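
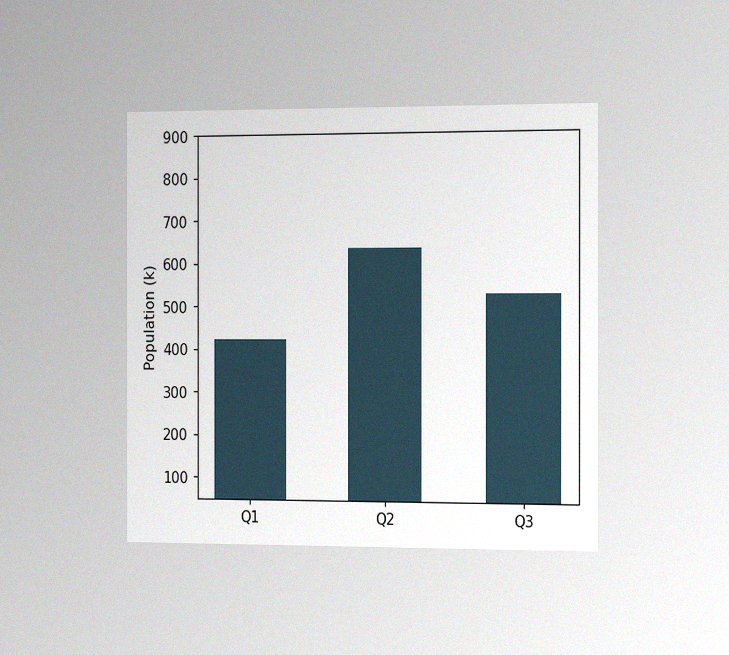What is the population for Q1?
The chart is viewed slightly from the right, with some photo noise. Reading along the chart's y-axis, the Q1 bar reaches 424k.

424k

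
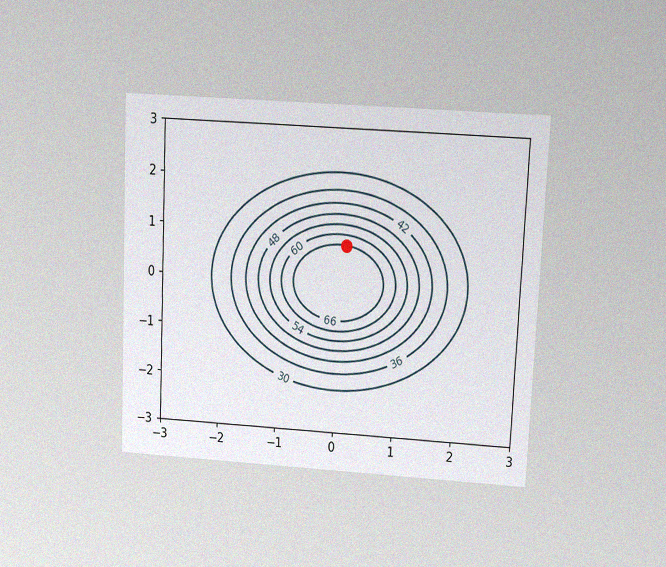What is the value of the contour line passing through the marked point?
66

The chart is tilted about 3° clockwise and viewed at a slight angle, with some photo noise. The marked point sits on the contour labelled 66.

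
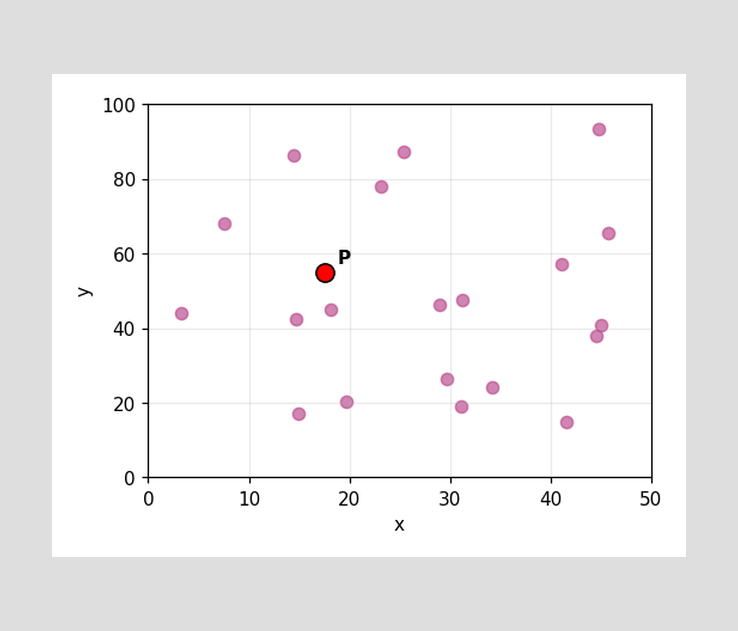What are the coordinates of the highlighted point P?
Following the gridlines from P to each axis, P sits at (17.5, 55).

(17.5, 55)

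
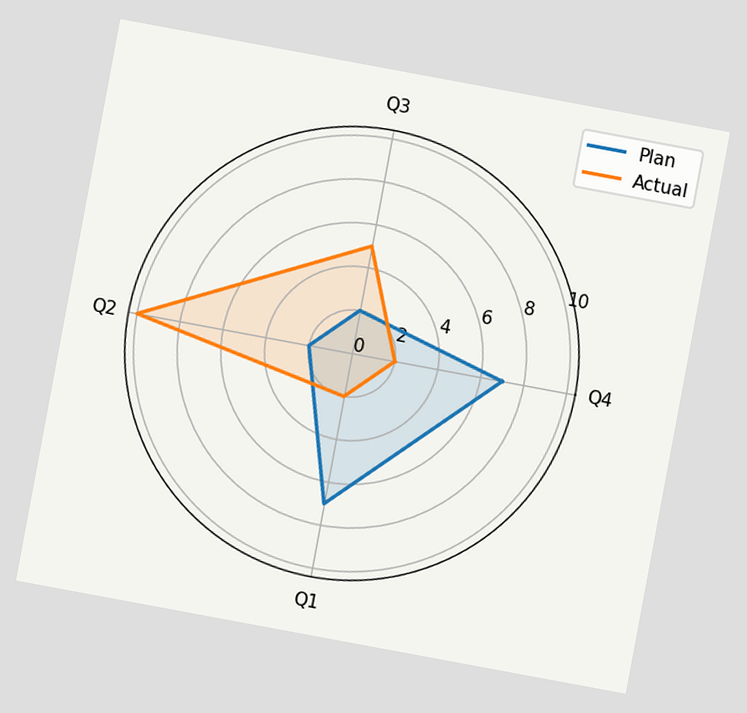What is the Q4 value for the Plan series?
The chart is tilted about 11° clockwise. On the Q4 axis, Plan reaches 7.

7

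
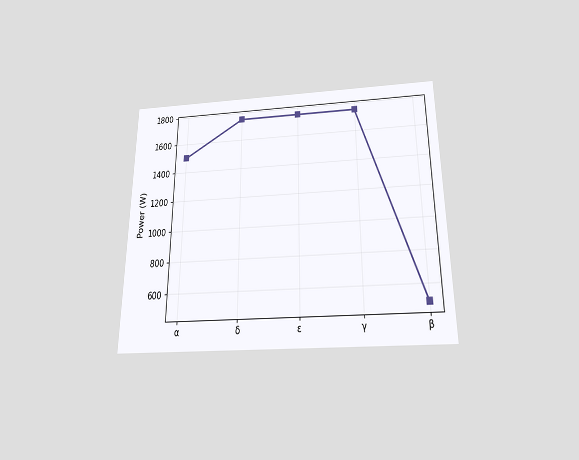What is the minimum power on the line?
500W

The chart is viewed slightly from below. The lowest point is at β, and reading across to the y-axis gives 500W.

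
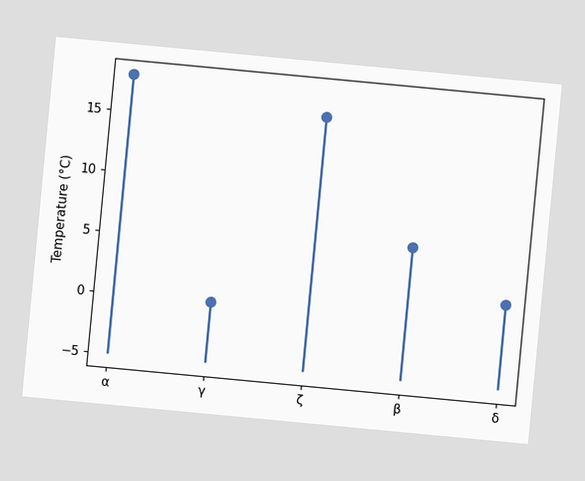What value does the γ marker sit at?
The chart is tilted about 5° clockwise. The γ marker sits at 0°C.

0°C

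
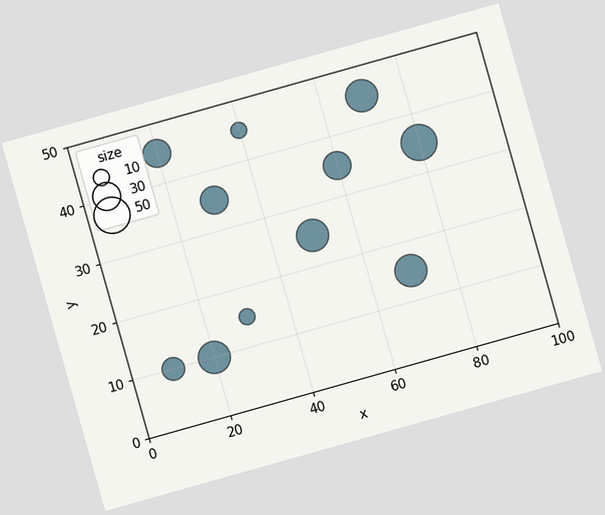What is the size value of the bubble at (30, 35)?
30

The chart is tilted about 16° counter-clockwise. Matching the bubble at (30, 35) against the size legend gives 30.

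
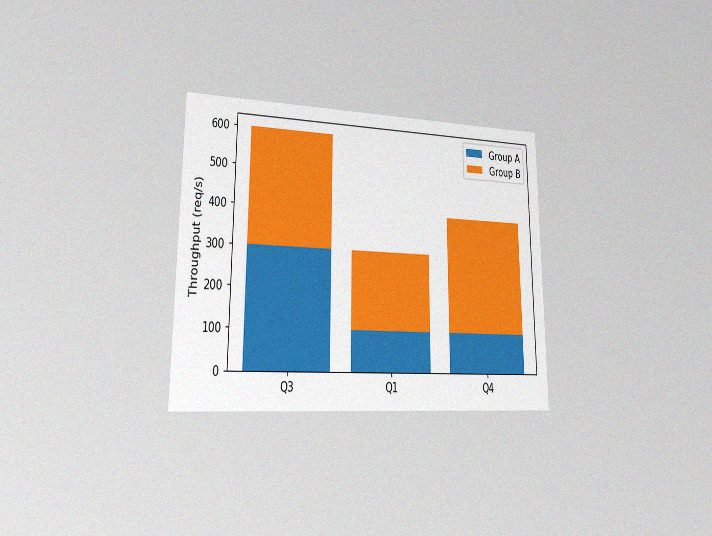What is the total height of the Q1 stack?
300req/s

The chart is viewed slightly from the left, with some photo noise. The Q1 stack's top reaches 300req/s on the y-axis.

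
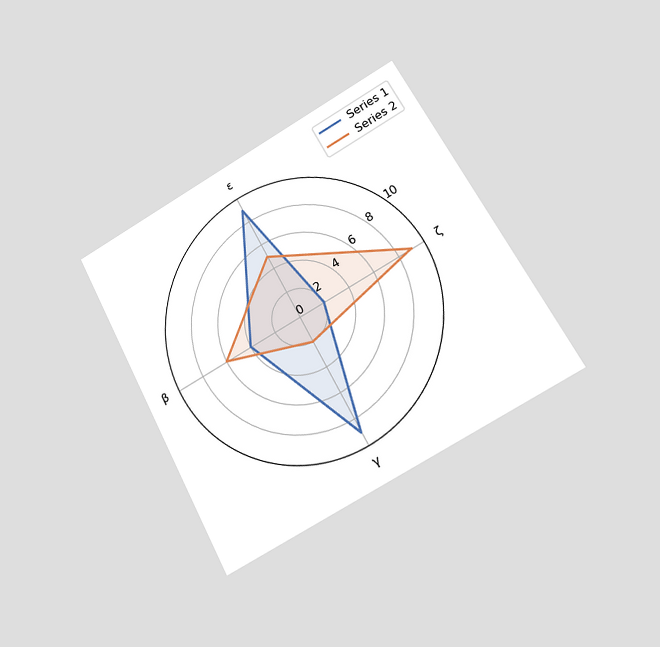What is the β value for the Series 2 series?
6

The chart is tilted about 28° counter-clockwise and viewed at a slight angle. On the β axis, Series 2 reaches 6.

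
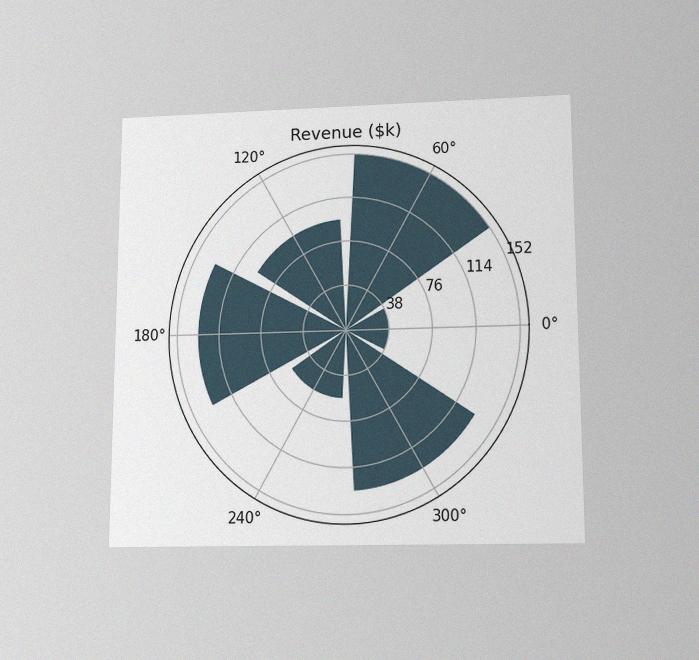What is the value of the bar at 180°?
The chart is viewed slightly from below, with some photo noise. The bar at 180° reaches $133k on the radial axis.

$133k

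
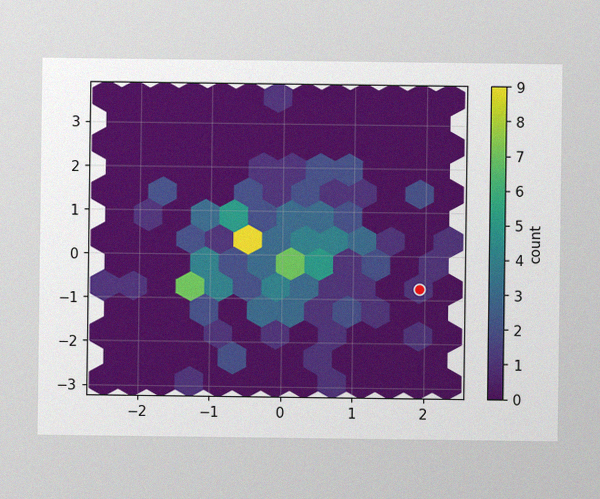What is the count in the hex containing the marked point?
1

The image has some photo noise and uneven lighting. The marked hex reads 1 on the colorbar.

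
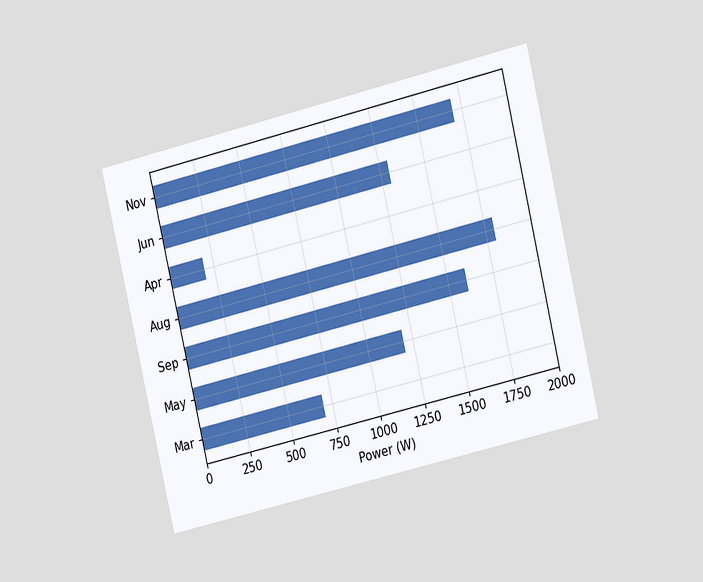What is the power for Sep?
The chart is tilted about 13° counter-clockwise and viewed slightly from the right. Reading along the chart's x-axis, the Sep bar reaches 1600W.

1600W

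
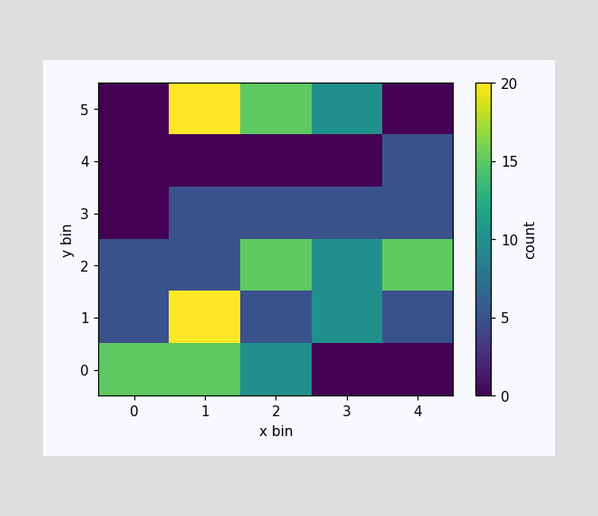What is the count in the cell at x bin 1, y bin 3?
5

Matching the cell (1, 3) against the colorbar gives 5.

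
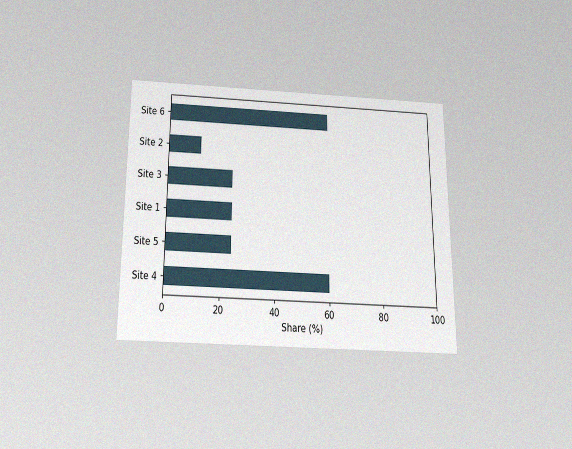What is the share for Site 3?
The chart is viewed slightly from below, with some photo noise. Reading along the chart's x-axis, the Site 3 bar reaches 24%.

24%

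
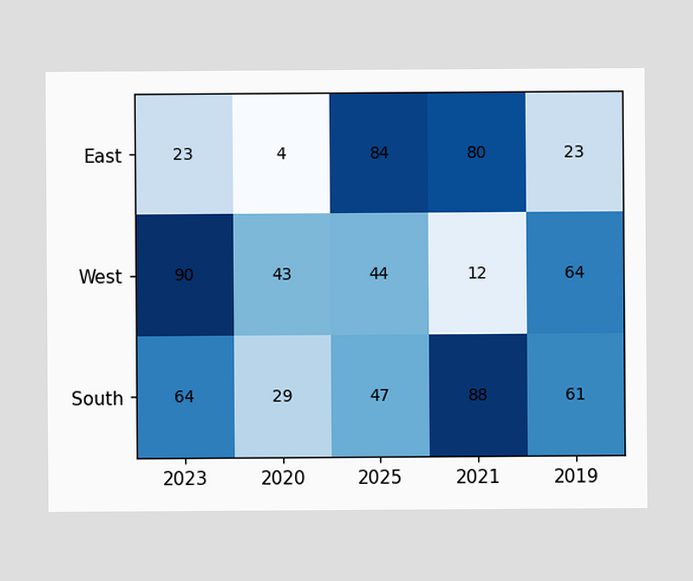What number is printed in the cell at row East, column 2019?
The (East, 2019) cell reads 23.

23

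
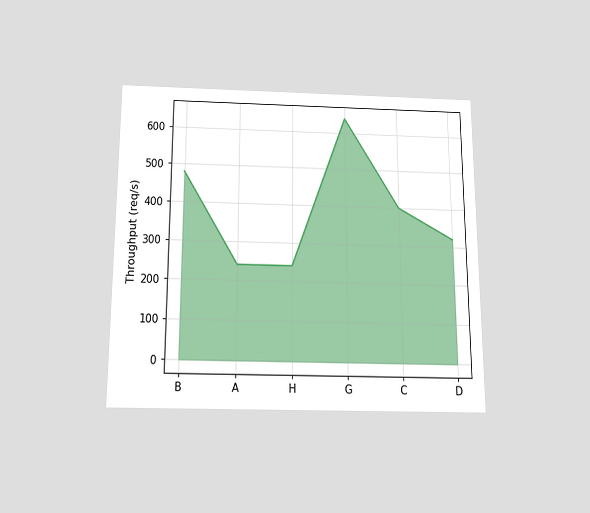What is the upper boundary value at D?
The chart is viewed slightly from below. At D the upper boundary is at 320req/s.

320req/s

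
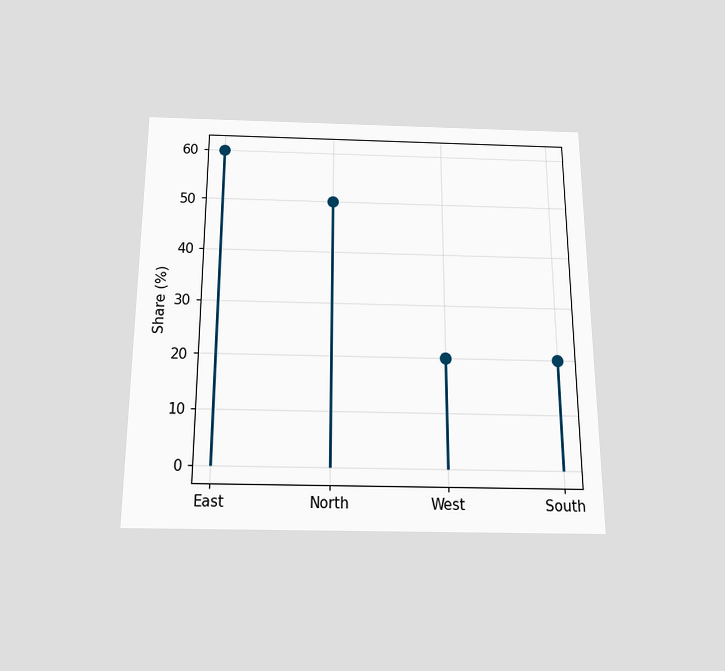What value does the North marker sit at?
The chart is viewed slightly from below. The North marker sits at 50%.

50%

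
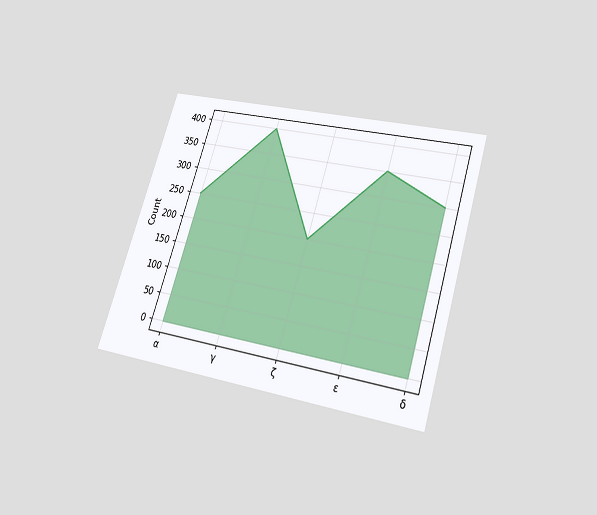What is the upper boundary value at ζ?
200

The chart is tilted about 17° clockwise and viewed slightly from below. At ζ the upper boundary is at 200.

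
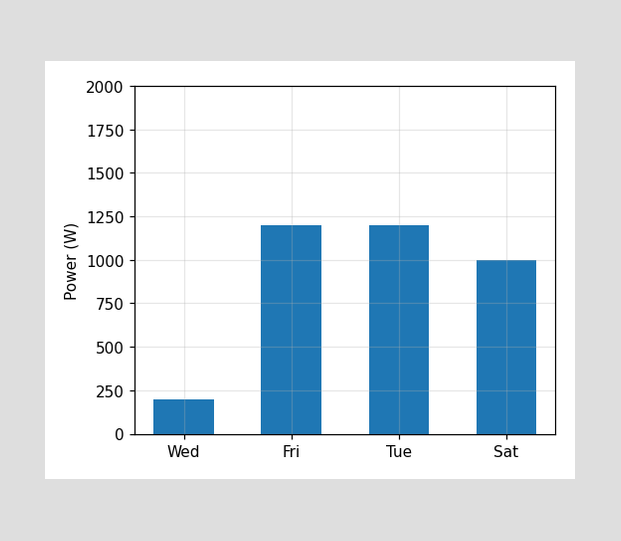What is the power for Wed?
200W

Reading along the chart's y-axis, the Wed bar reaches 200W.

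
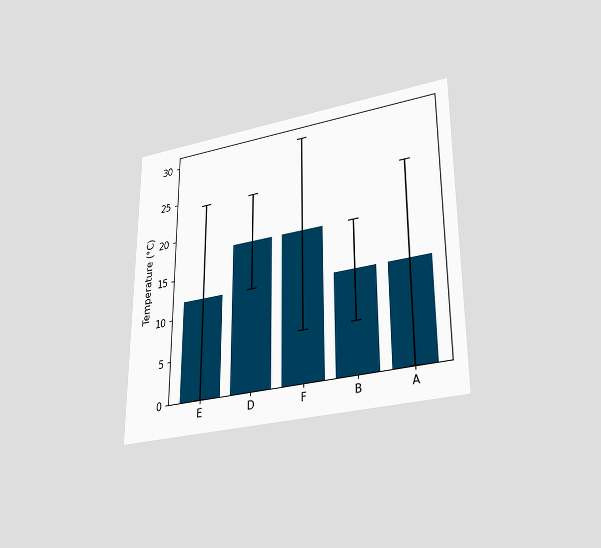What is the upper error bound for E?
The chart is viewed slightly from below. The E bar's upper whisker reaches 24°C.

24°C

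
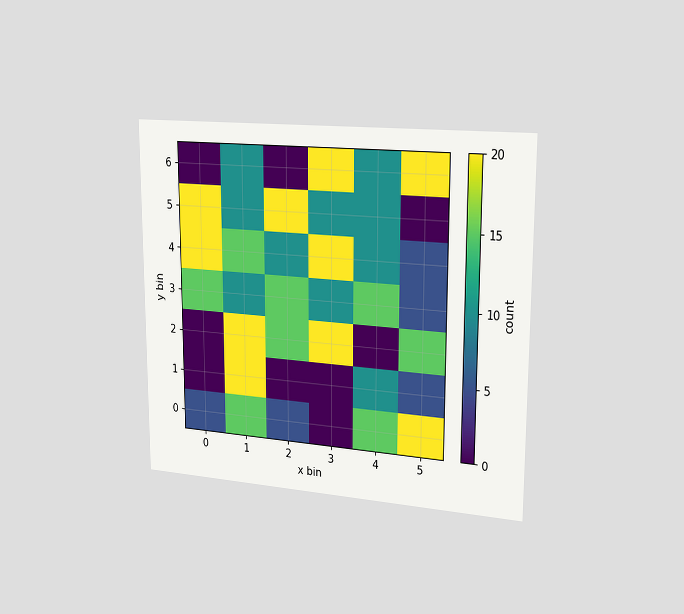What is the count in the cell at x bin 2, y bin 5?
The chart is viewed slightly from the right. Matching the cell (2, 5) against the colorbar gives 20.

20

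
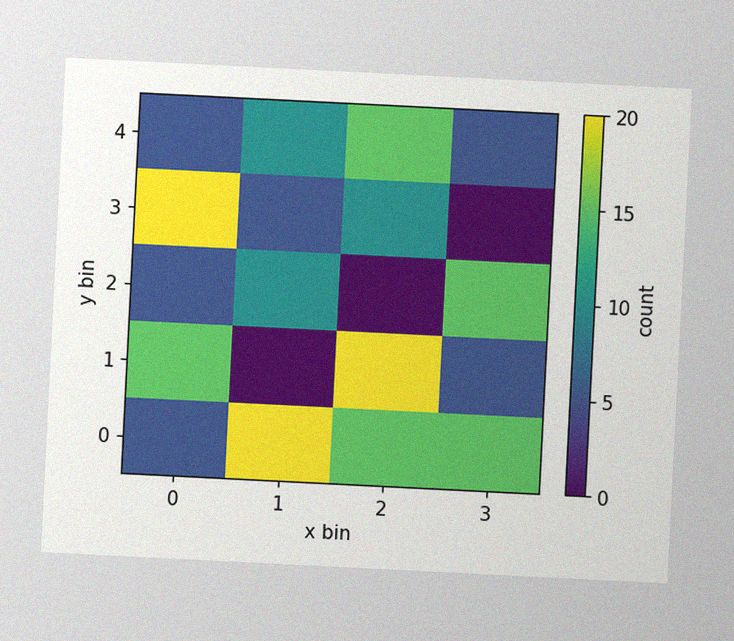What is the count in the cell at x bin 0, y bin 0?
The chart is tilted about 3° clockwise, with some photo noise. Matching the cell (0, 0) against the colorbar gives 5.

5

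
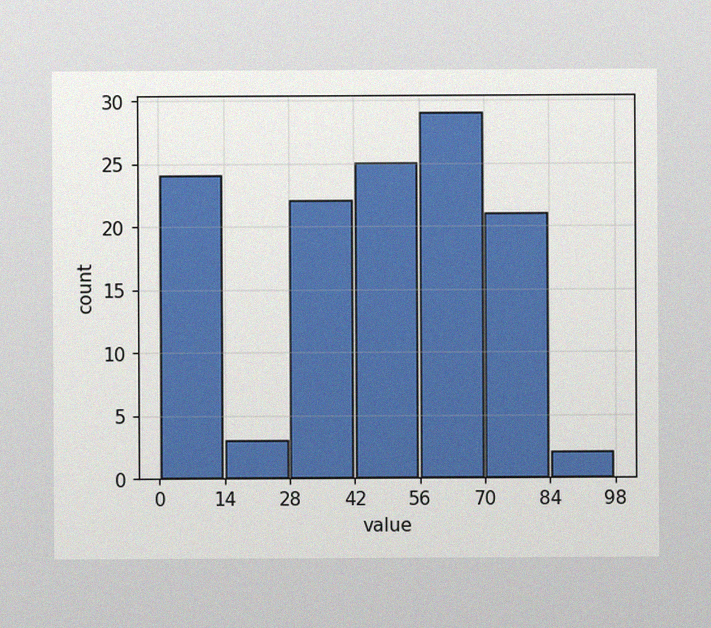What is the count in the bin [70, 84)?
21

The image has some photo noise and uneven lighting. The [70, 84) bin has height 21.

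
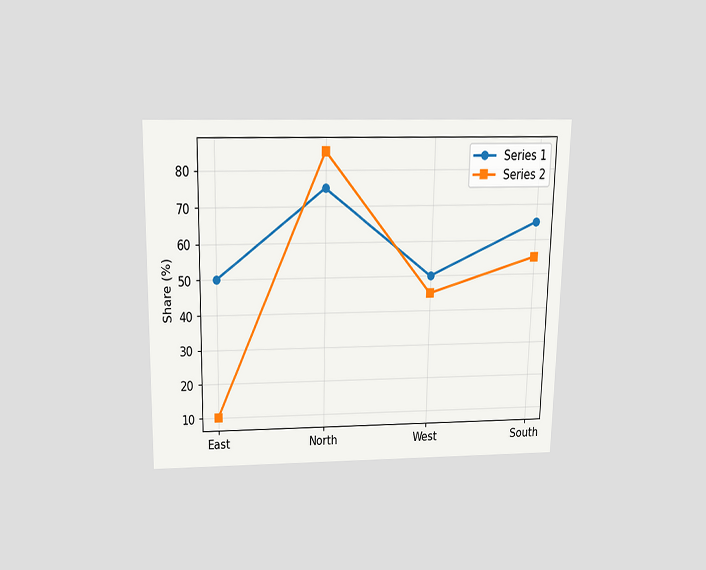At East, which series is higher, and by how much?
The chart is viewed slightly from above. At East, Series 1 sits above the other line by 40%.

Series 1, by 40%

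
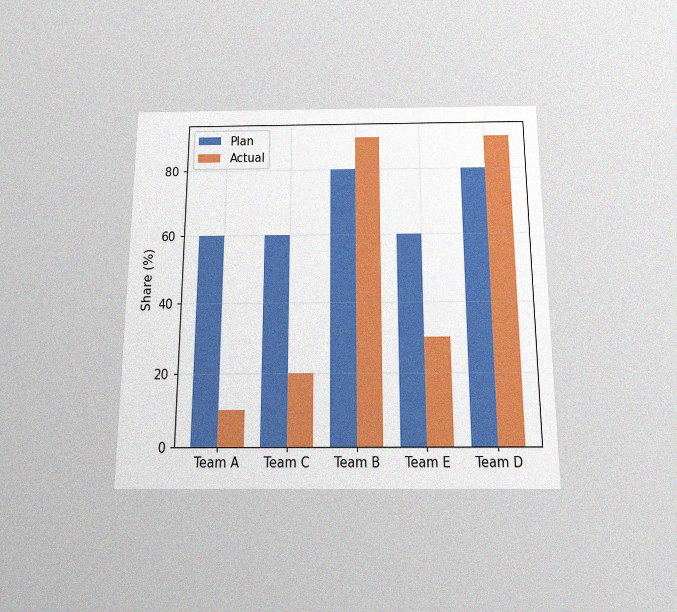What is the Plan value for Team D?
80%

The chart is viewed slightly from below, with some photo noise. The Plan bar at Team D reaches 80% on the y-axis.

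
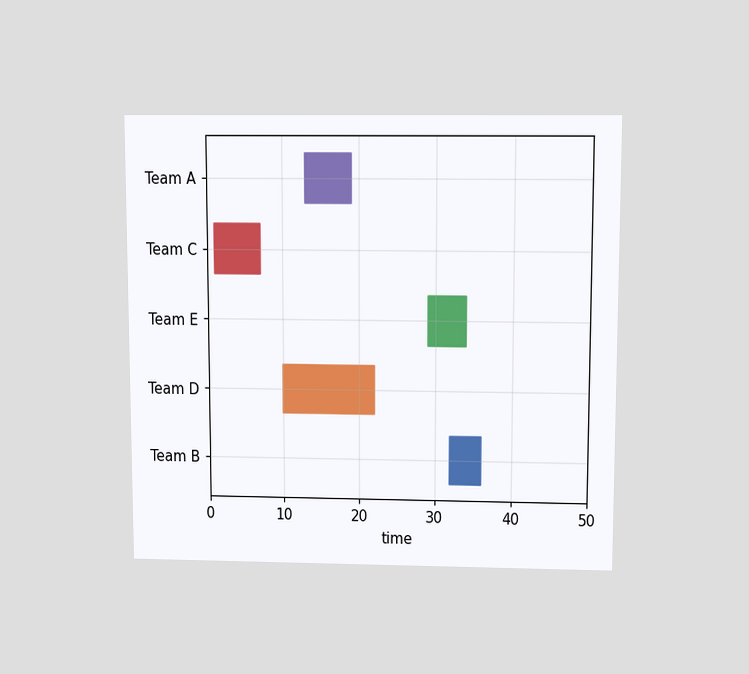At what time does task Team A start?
The chart is viewed slightly from above. The Team A bar begins at t=13.

13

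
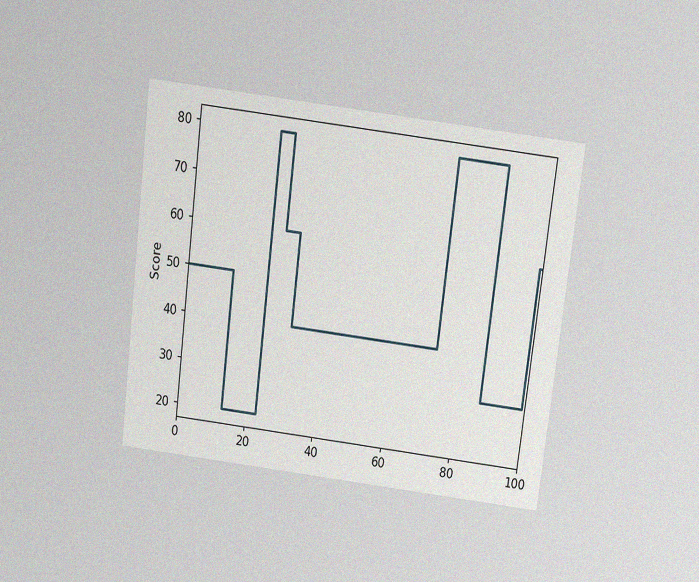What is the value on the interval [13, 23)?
The chart is tilted about 7° clockwise and viewed slightly from above, with some photo noise. On [13, 23) the step sits at 20.

20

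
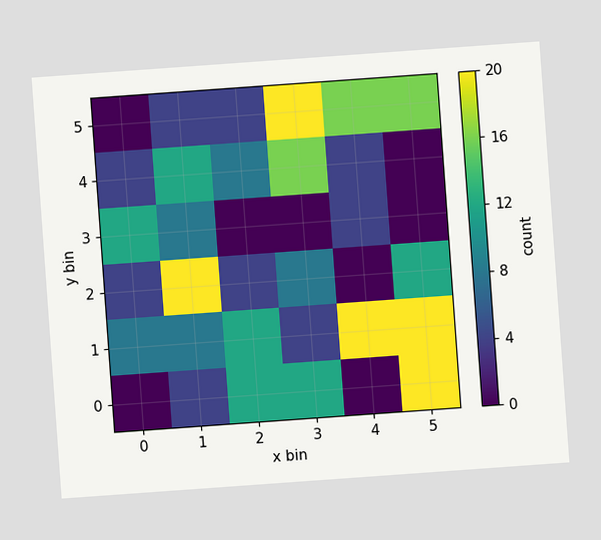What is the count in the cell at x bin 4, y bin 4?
4

The chart is tilted about 4° counter-clockwise. Matching the cell (4, 4) against the colorbar gives 4.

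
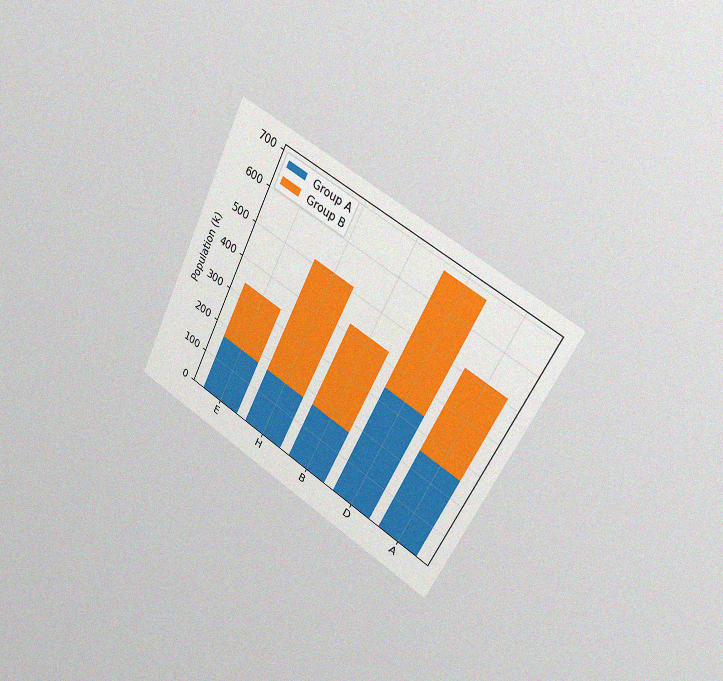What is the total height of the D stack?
The chart is tilted about 26° clockwise and viewed slightly from the right, with some photo noise. The D stack's top reaches 680k on the y-axis.

680k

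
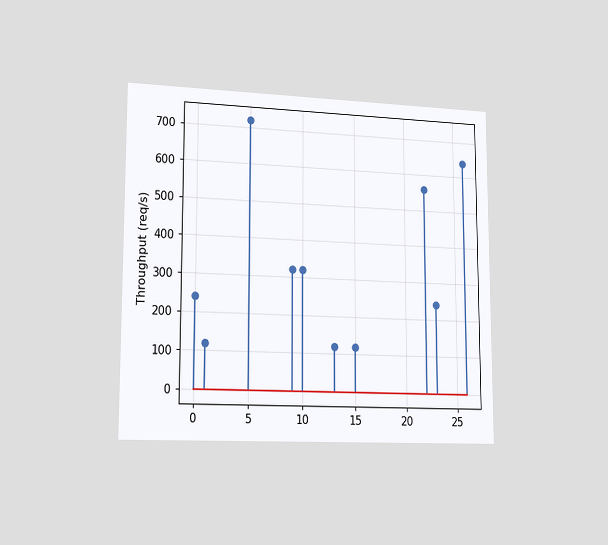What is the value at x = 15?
120req/s

The chart is viewed slightly from the left. The stem at x=15 reaches 120req/s.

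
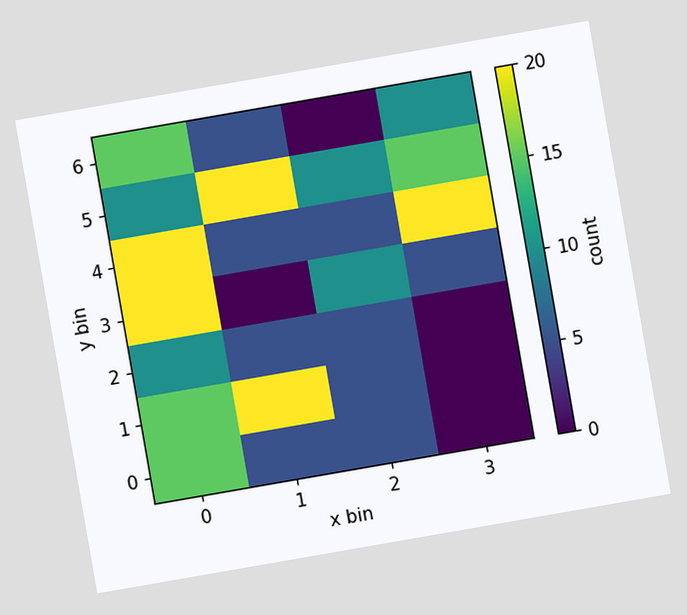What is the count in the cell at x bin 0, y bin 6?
15

The chart is tilted about 10° counter-clockwise. Matching the cell (0, 6) against the colorbar gives 15.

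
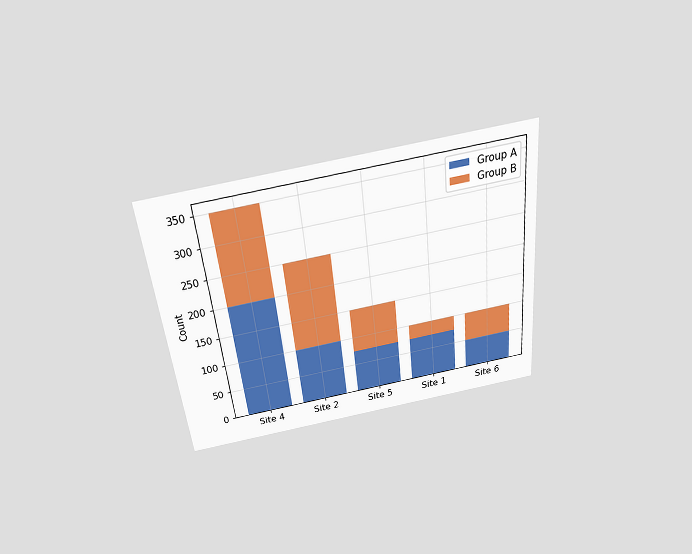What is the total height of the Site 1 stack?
The chart is tilted about 6° counter-clockwise and viewed slightly from above. The Site 1 stack's top reaches 100 on the y-axis.

100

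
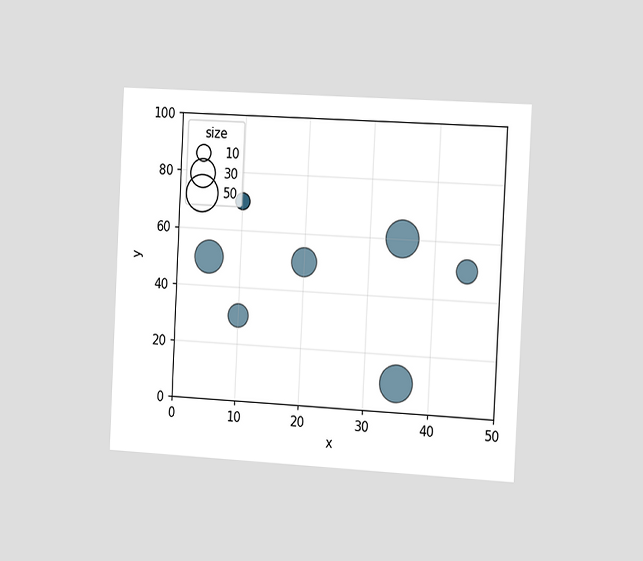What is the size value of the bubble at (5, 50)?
The chart is tilted about 3° clockwise and viewed slightly from the right. Matching the bubble at (5, 50) against the size legend gives 40.

40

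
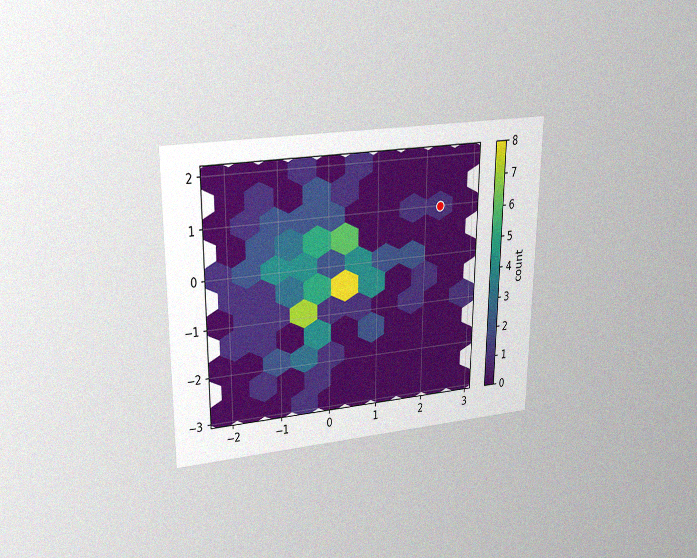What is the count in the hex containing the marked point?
1

The chart is viewed slightly from above, with some photo noise. The marked hex reads 1 on the colorbar.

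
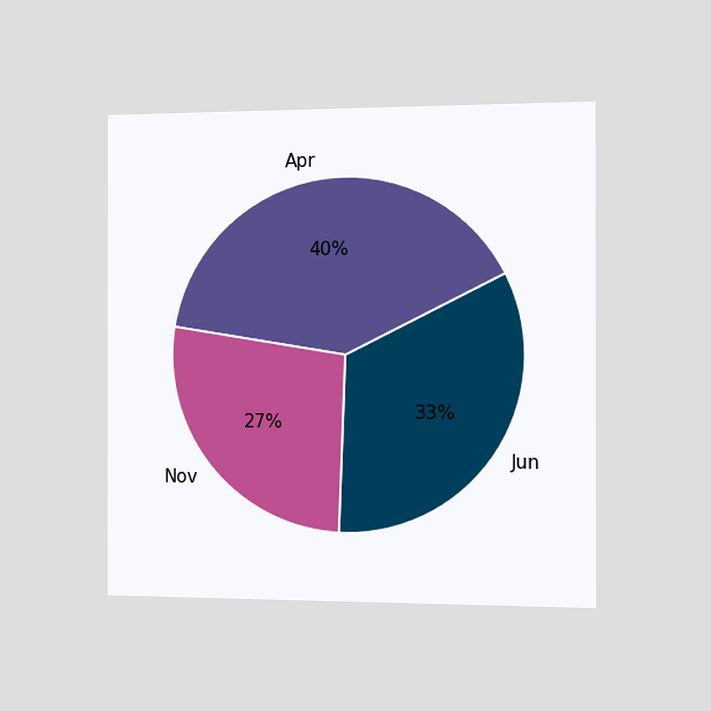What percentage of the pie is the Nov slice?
27%

The chart is viewed slightly from the right. The Nov slice takes up 27% of the pie.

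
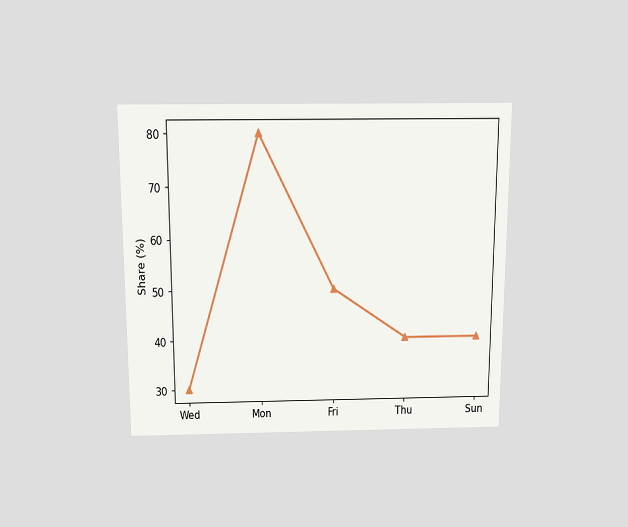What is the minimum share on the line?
The chart is viewed slightly from above. The lowest point is at Wed, and reading across to the y-axis gives 30%.

30%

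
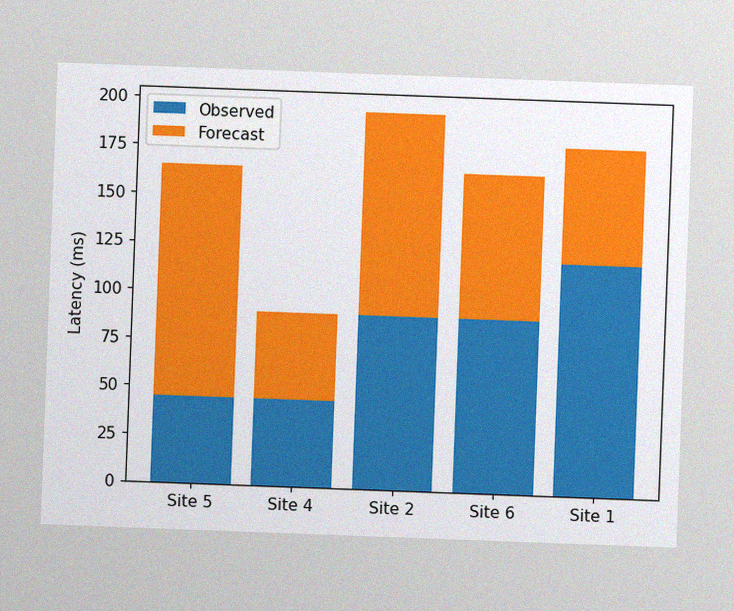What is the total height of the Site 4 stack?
90ms

The chart is tilted about 2° clockwise, with some photo noise. The Site 4 stack's top reaches 90ms on the y-axis.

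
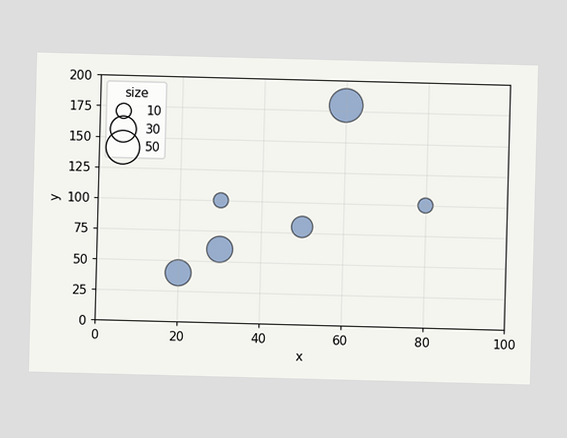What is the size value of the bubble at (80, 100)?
Matching the bubble at (80, 100) against the size legend gives 10.

10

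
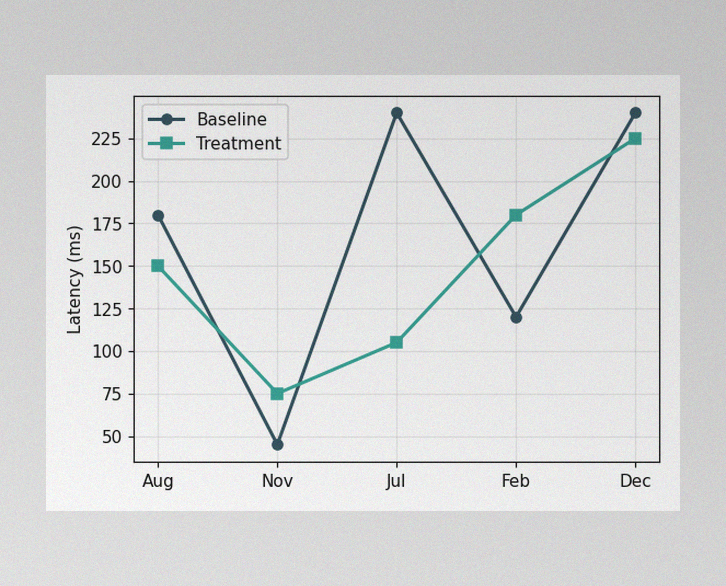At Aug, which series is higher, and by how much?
Baseline, by 30ms

The image has some photo noise and uneven lighting. At Aug, Baseline sits above the other line by 30ms.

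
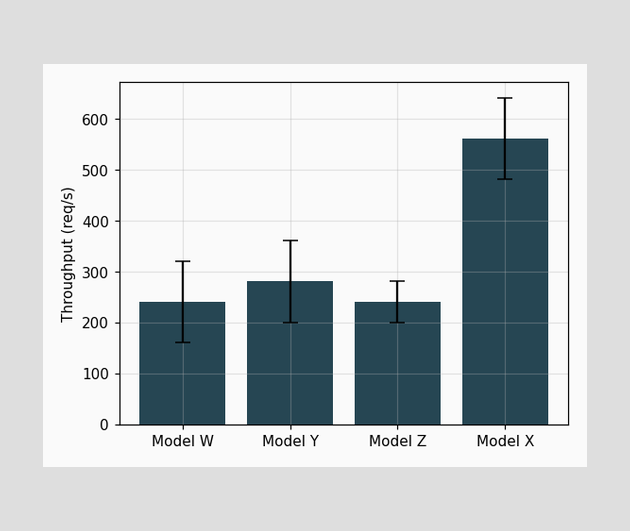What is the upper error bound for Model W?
320req/s

The Model W bar's upper whisker reaches 320req/s.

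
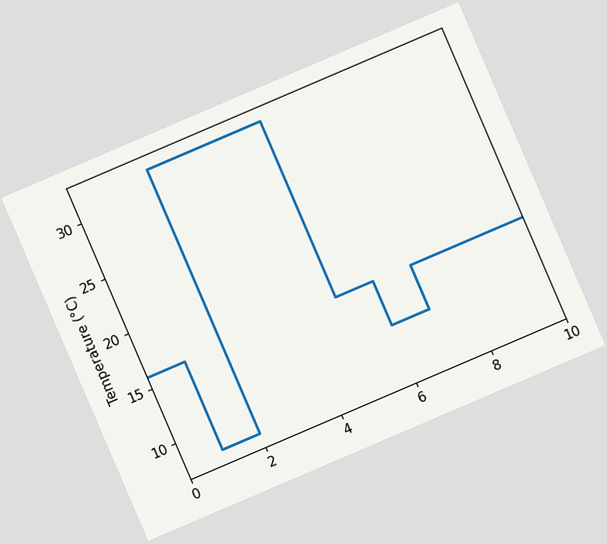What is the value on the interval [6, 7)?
The chart is tilted about 23° counter-clockwise. On [6, 7) the step sits at 12°C.

12°C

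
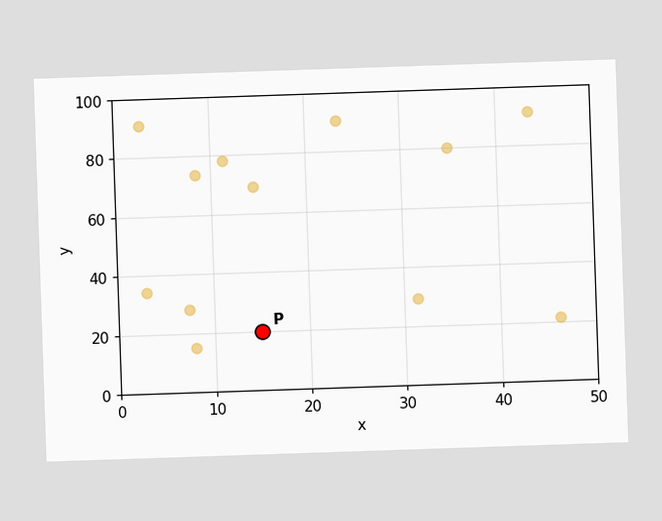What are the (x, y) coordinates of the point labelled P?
(15, 20)

Following the gridlines from P to each axis, P sits at (15, 20).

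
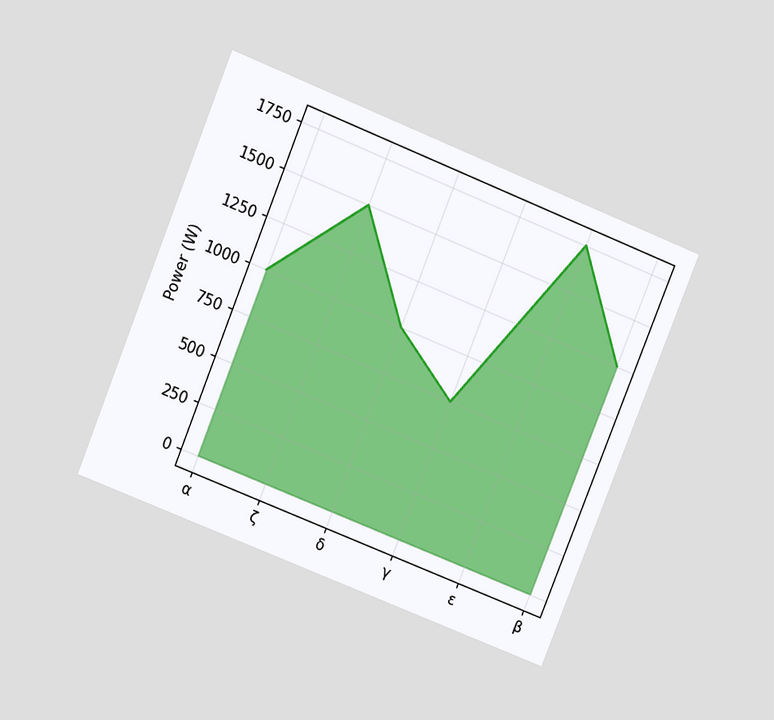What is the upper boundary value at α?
The chart is tilted about 22° clockwise and viewed at a slight angle. At α the upper boundary is at 1000W.

1000W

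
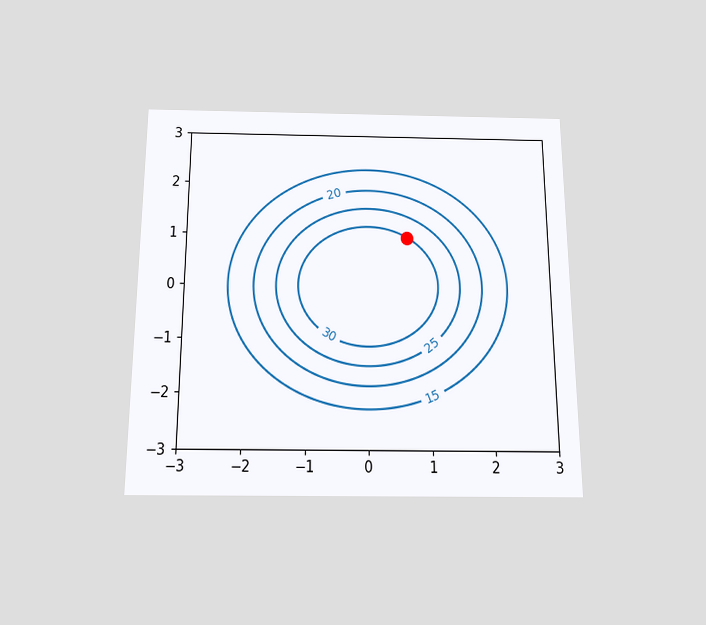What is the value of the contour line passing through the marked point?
The chart is viewed slightly from below. The marked point sits on the contour labelled 30.

30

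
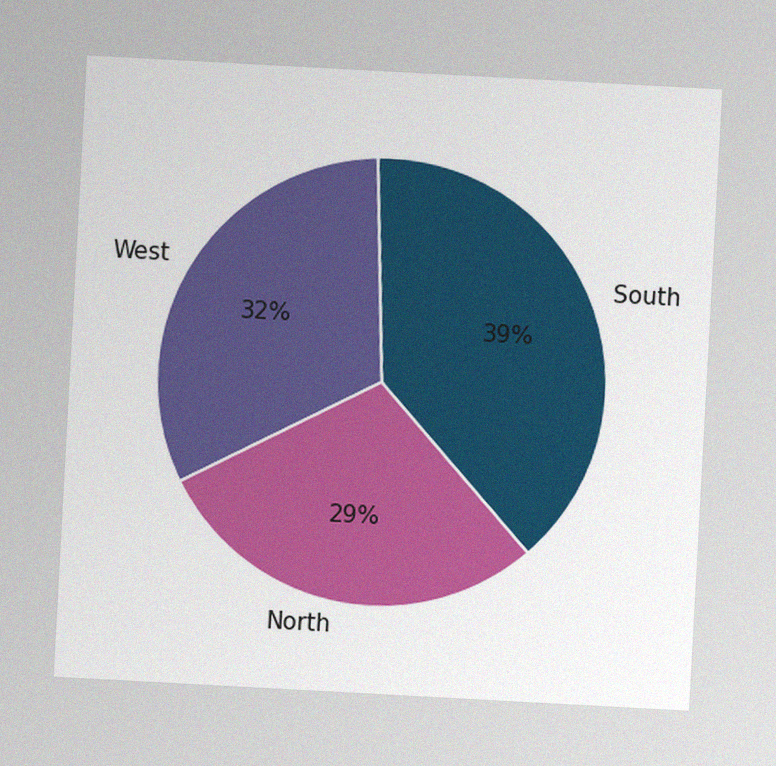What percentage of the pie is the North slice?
The chart is tilted about 3° clockwise, with some photo noise. The North slice takes up 29% of the pie.

29%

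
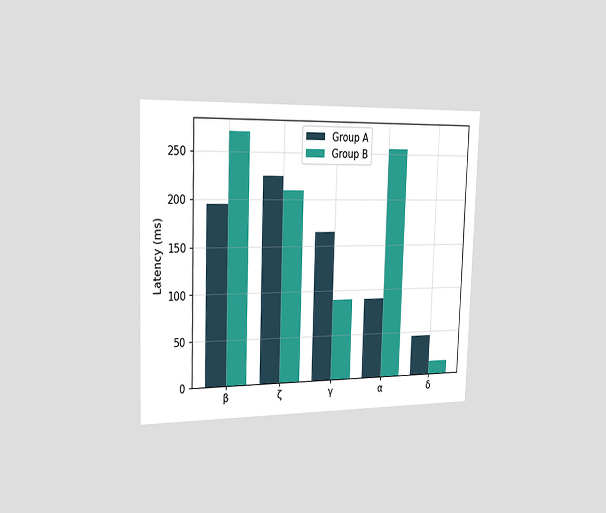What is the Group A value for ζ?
225ms

The chart is viewed slightly from the left. The Group A bar at ζ reaches 225ms on the y-axis.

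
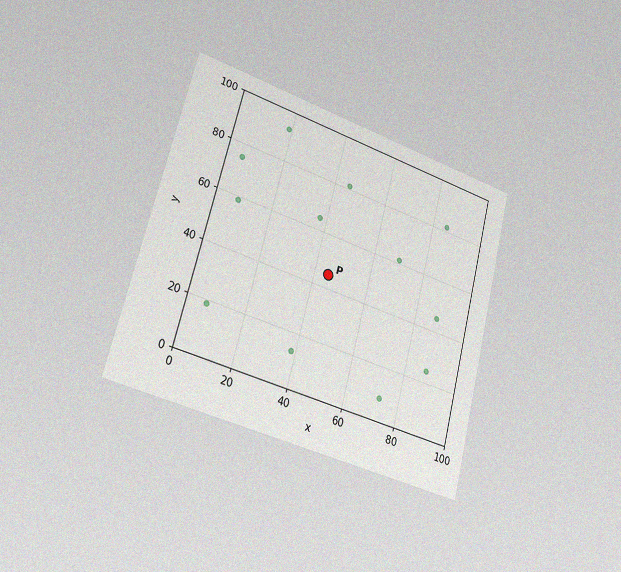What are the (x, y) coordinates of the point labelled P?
(45, 45)

The chart is tilted about 14° clockwise and viewed slightly from the left, with some photo noise. Following the gridlines from P to each axis, P sits at (45, 45).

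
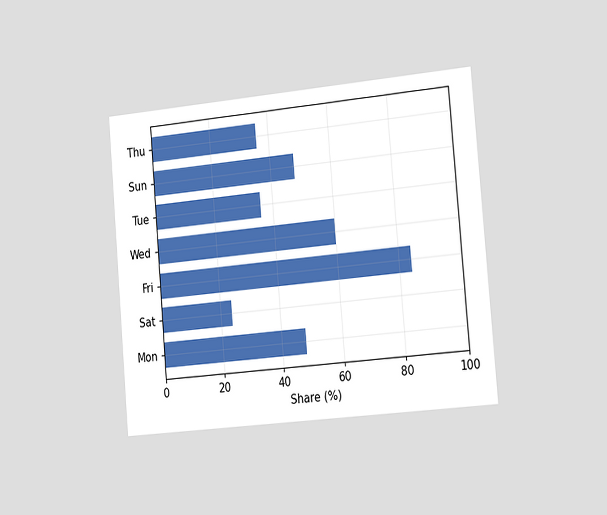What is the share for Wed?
60%

The chart is tilted about 5° counter-clockwise and viewed slightly from the right. Reading along the chart's x-axis, the Wed bar reaches 60%.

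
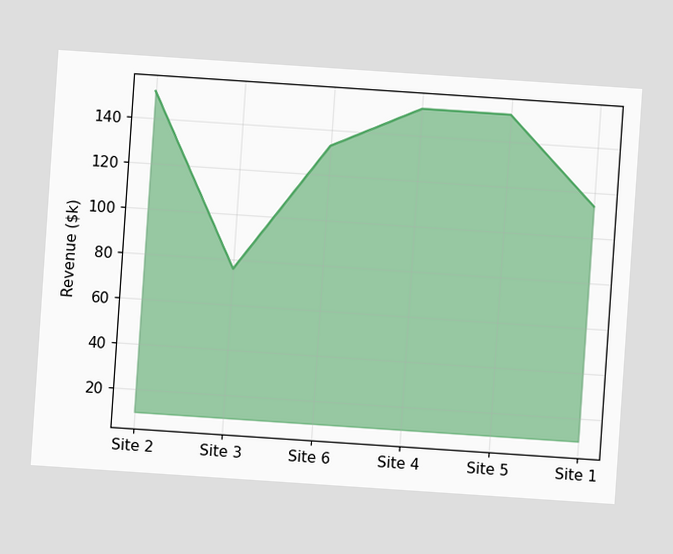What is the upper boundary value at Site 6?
$133k

The chart is tilted about 4° clockwise. At Site 6 the upper boundary is at $133k.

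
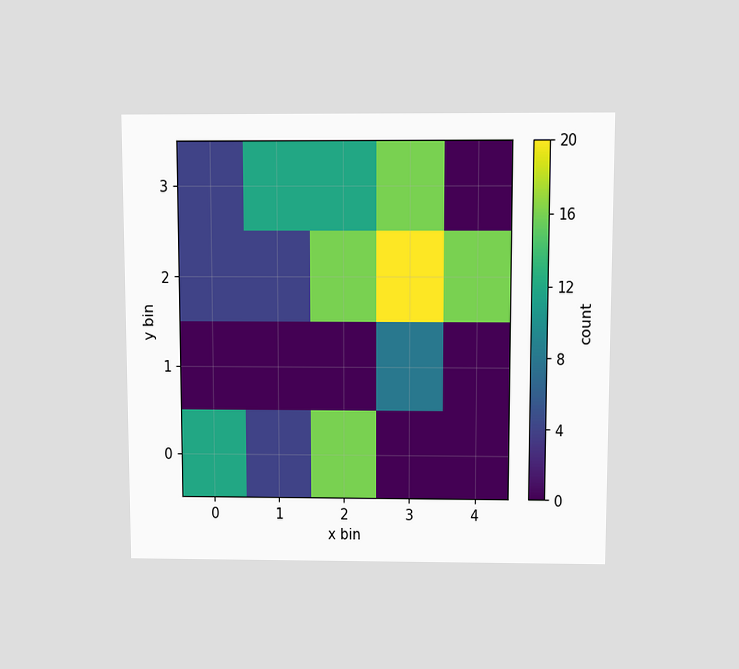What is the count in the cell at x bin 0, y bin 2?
4

The chart is viewed slightly from above. Matching the cell (0, 2) against the colorbar gives 4.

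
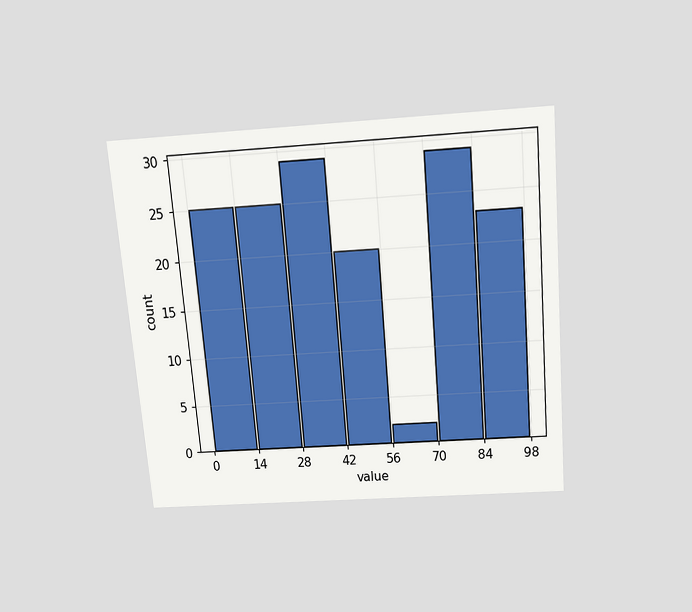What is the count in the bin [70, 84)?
29

The chart is tilted about 5° counter-clockwise and viewed slightly from above. The [70, 84) bin has height 29.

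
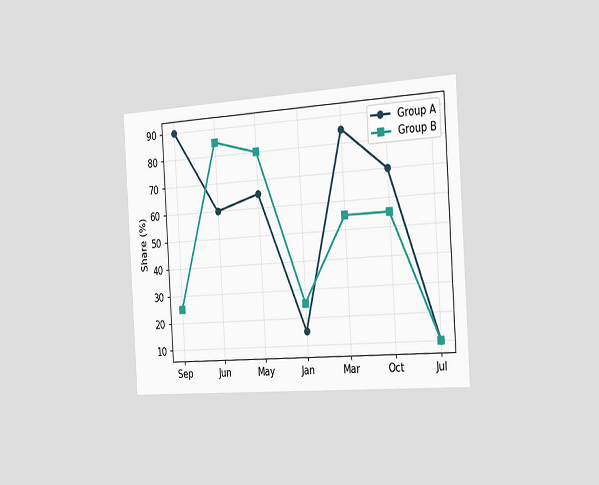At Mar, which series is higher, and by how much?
Group A, by 30%

The chart is tilted about 4° counter-clockwise and viewed slightly from the right. At Mar, Group A sits above the other line by 30%.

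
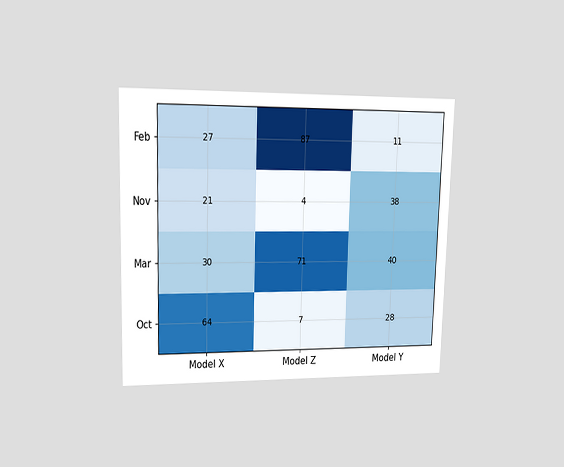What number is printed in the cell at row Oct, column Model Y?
28

The chart is viewed at a slight angle. The (Oct, Model Y) cell reads 28.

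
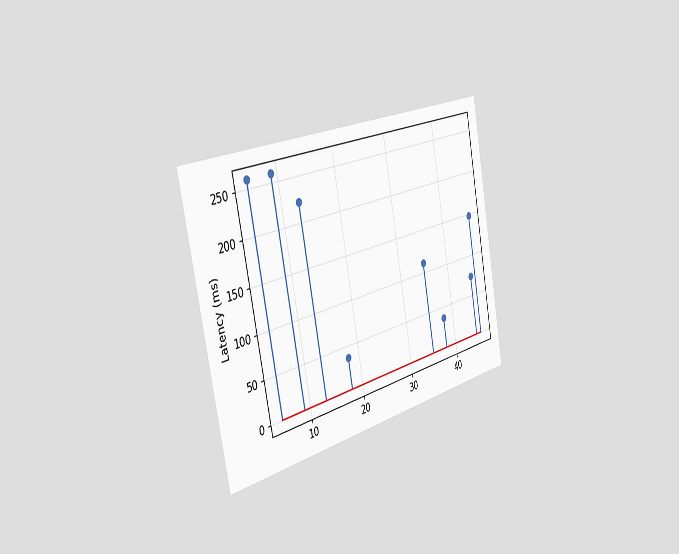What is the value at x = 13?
The chart is tilted about 11° counter-clockwise and viewed slightly from the left. The stem at x=13 reaches 222ms.

222ms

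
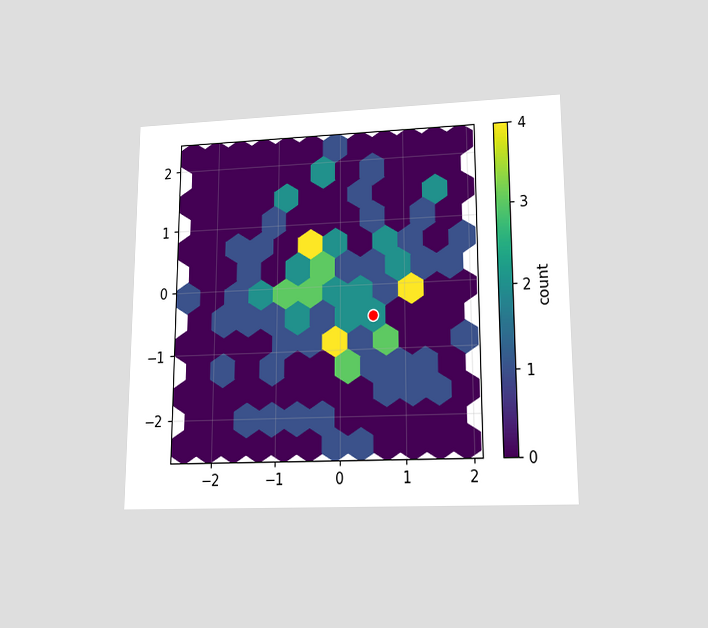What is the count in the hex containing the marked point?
2

The chart is viewed at a slight angle. The marked hex reads 2 on the colorbar.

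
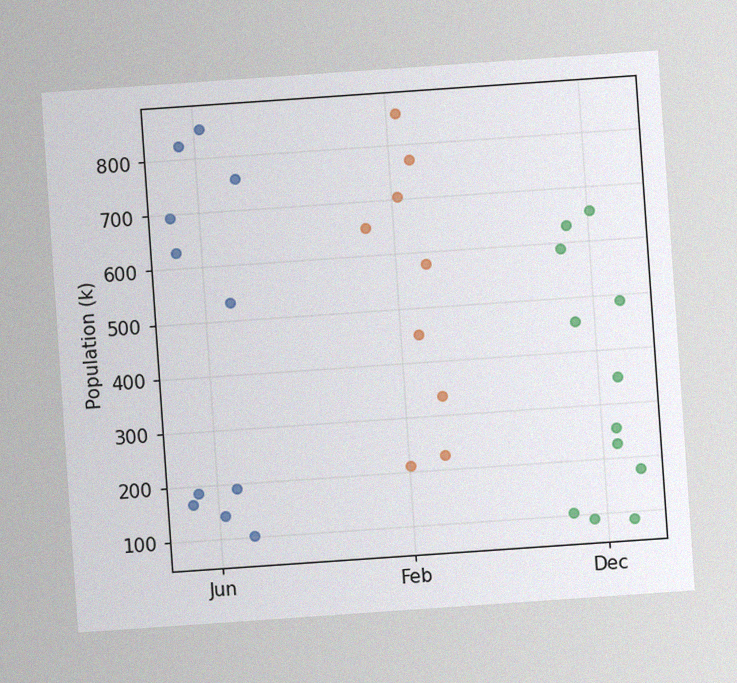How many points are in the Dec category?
12

The chart is tilted about 4° counter-clockwise, with some photo noise. Counting the markers in the Dec column gives 12.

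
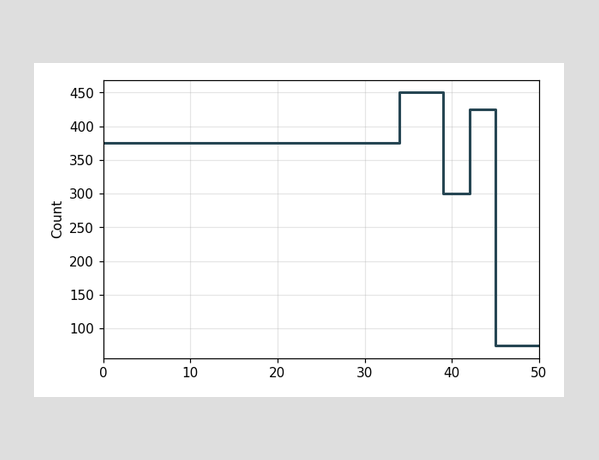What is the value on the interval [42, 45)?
425

On [42, 45) the step sits at 425.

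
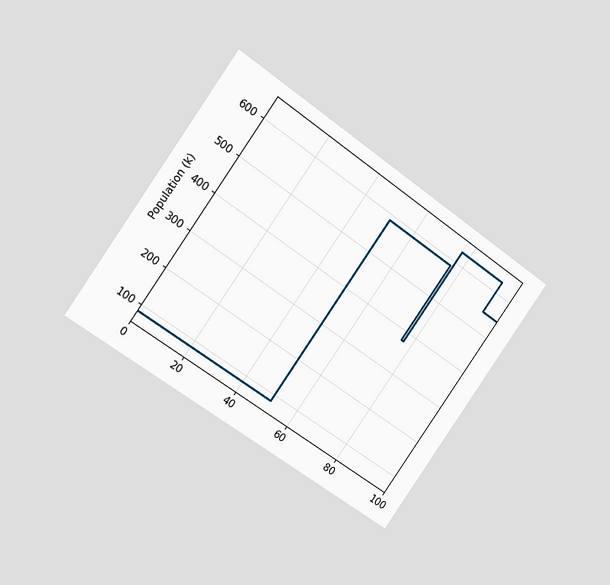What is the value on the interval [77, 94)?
The chart is tilted about 35° clockwise and viewed at a slight angle. On [77, 94) the step sits at 630k.

630k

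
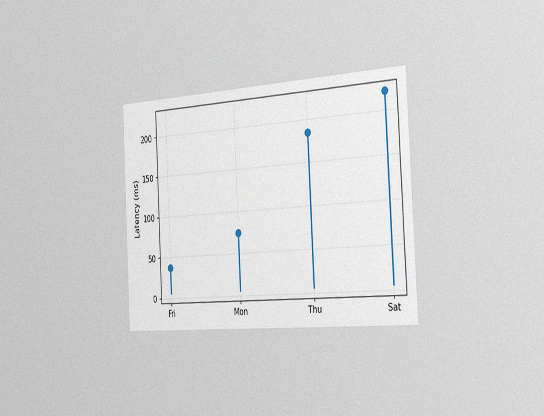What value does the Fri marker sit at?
37ms

The chart is tilted about 3° counter-clockwise and viewed slightly from the right, with some photo noise. The Fri marker sits at 37ms.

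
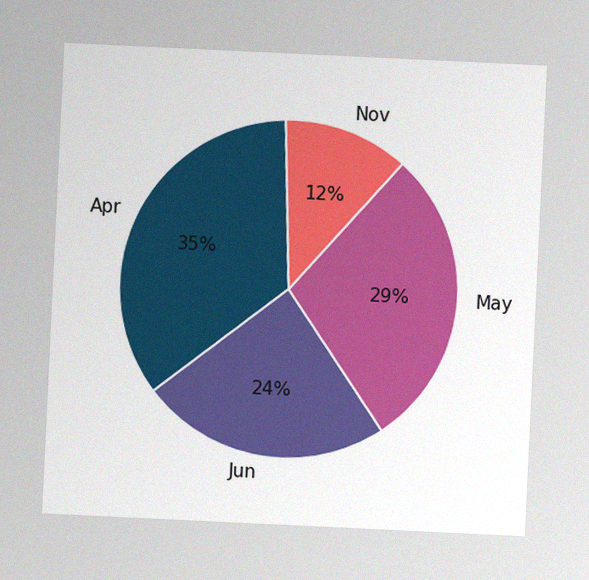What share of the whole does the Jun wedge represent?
24%

The chart is tilted about 3° clockwise, with some photo noise. The Jun slice takes up 24% of the pie.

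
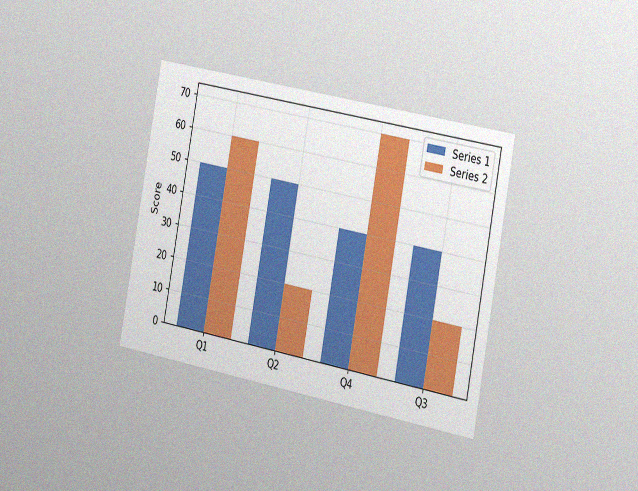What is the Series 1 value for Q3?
The chart is tilted about 11° clockwise and viewed slightly from the right, with some photo noise. The Series 1 bar at Q3 reaches 40 on the y-axis.

40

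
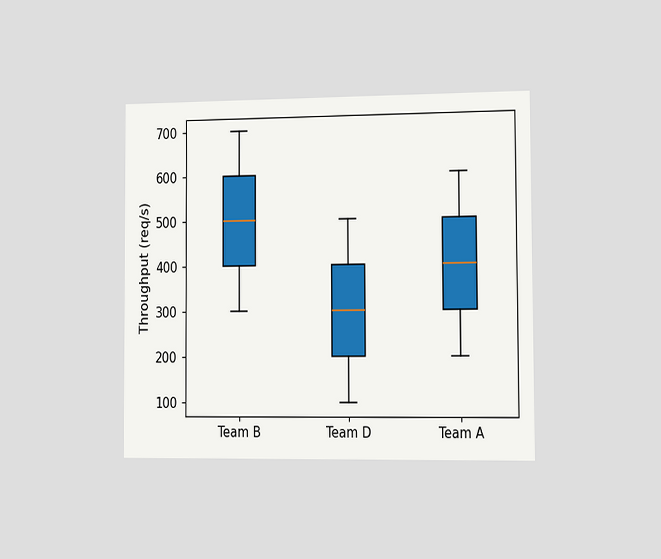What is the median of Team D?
The chart is viewed slightly from the right. The median line in the Team D box sits at 300req/s.

300req/s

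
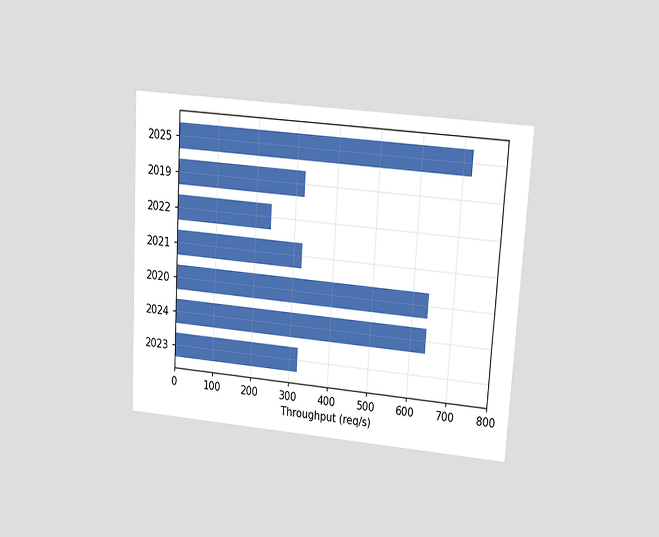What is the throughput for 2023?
320req/s

The chart is tilted about 3° clockwise and viewed at a slight angle. Reading along the chart's x-axis, the 2023 bar reaches 320req/s.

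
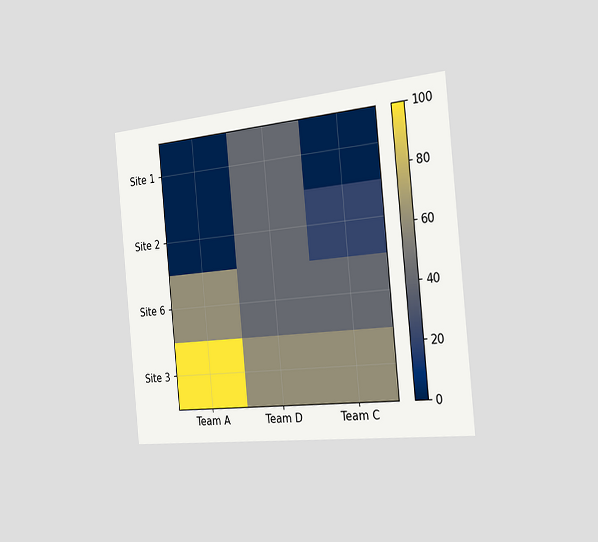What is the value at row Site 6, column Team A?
The chart is tilted about 5° counter-clockwise and viewed slightly from the right. Matching cell (Site 6, Team A) against the colorbar gives 60.

60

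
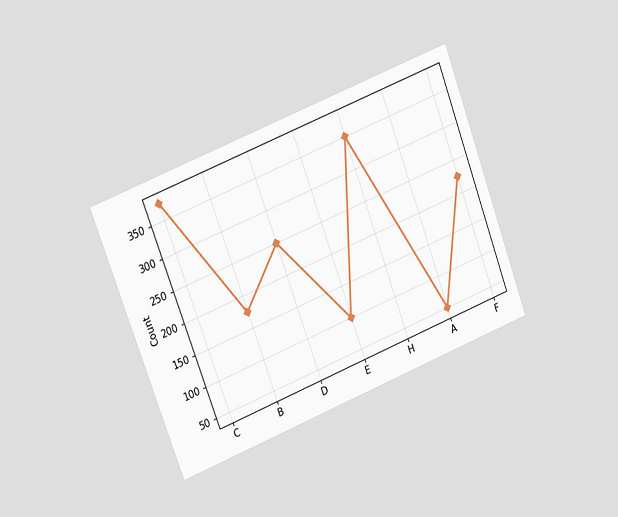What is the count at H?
350

The chart is tilted about 21° counter-clockwise and viewed at a slight angle. At H, the line is at 350.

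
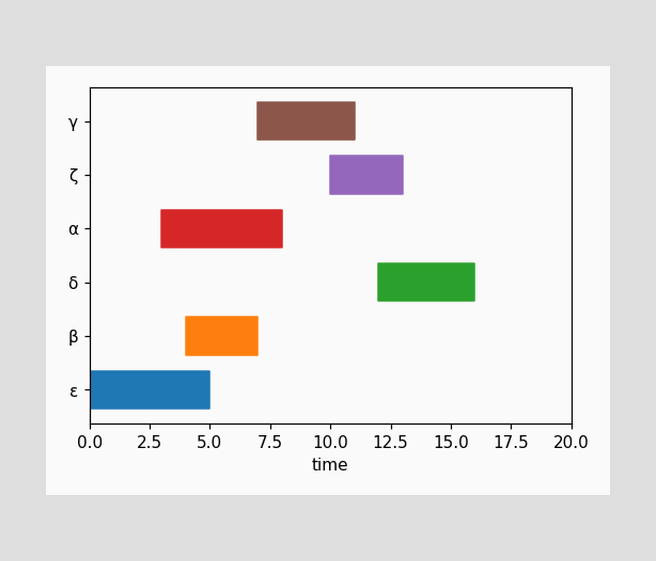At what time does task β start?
4

The β bar begins at t=4.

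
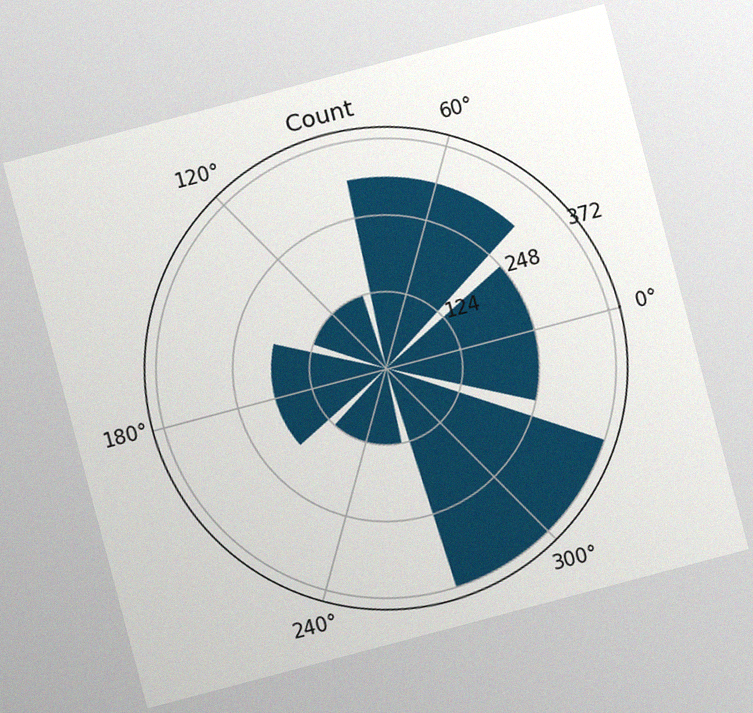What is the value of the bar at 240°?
124

The chart is tilted about 15° counter-clockwise, with some photo noise. The bar at 240° reaches 124 on the radial axis.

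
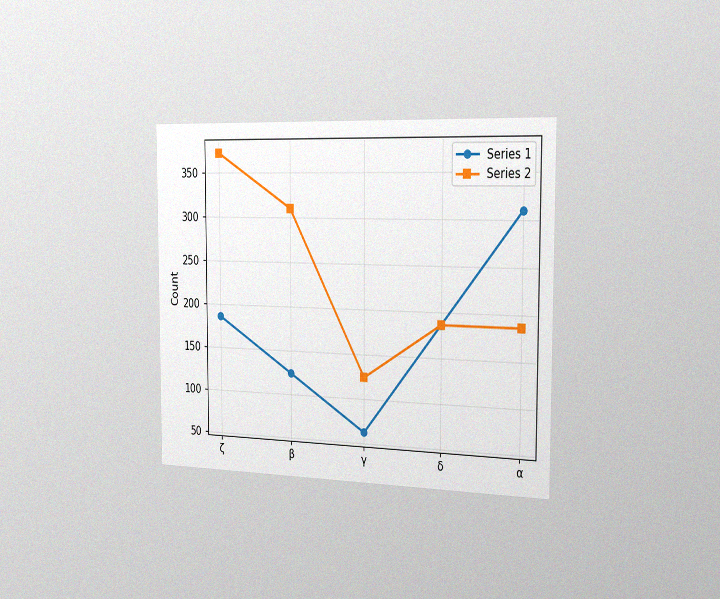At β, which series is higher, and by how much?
Series 2, by 186

The chart is viewed slightly from the right, with some photo noise. At β, Series 2 sits above the other line by 186.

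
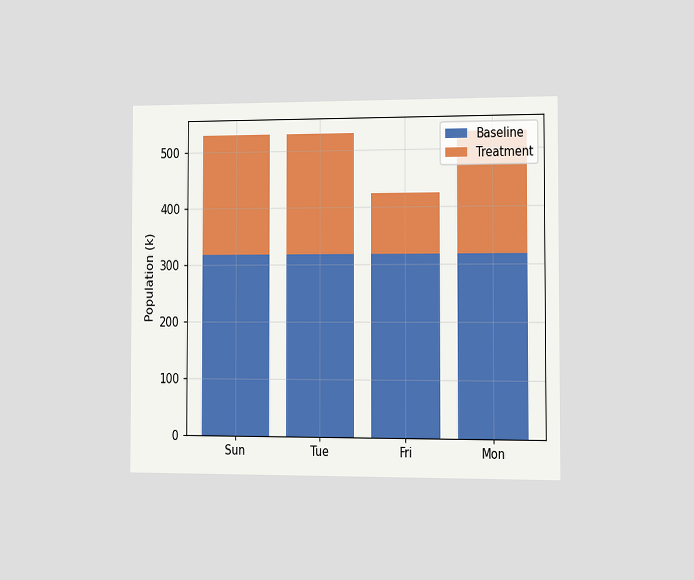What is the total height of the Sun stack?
The chart is viewed at a slight angle. The Sun stack's top reaches 530k on the y-axis.

530k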